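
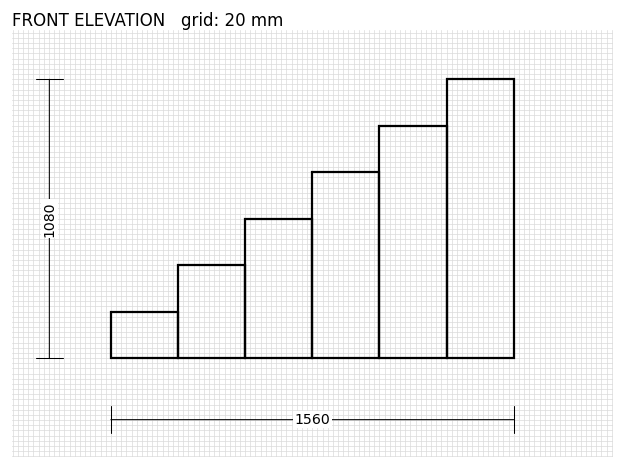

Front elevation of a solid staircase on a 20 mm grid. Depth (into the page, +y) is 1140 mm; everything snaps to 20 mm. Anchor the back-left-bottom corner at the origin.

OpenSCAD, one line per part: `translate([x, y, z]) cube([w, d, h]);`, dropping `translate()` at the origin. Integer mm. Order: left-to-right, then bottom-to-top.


cube([260, 1140, 180]);
translate([260, 0, 0]) cube([260, 1140, 360]);
translate([520, 0, 0]) cube([260, 1140, 540]);
translate([780, 0, 0]) cube([260, 1140, 720]);
translate([1040, 0, 0]) cube([260, 1140, 900]);
translate([1300, 0, 0]) cube([260, 1140, 1080]);


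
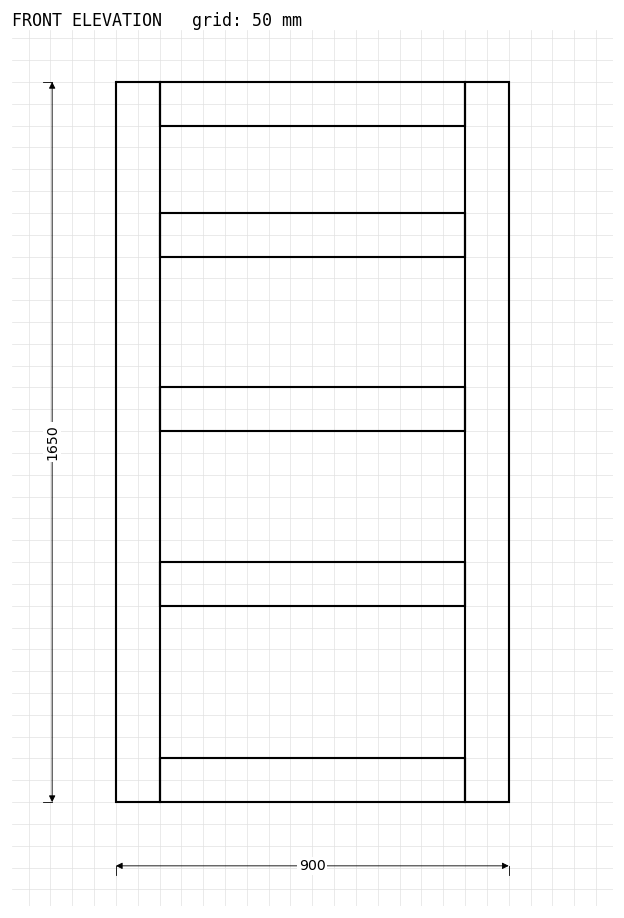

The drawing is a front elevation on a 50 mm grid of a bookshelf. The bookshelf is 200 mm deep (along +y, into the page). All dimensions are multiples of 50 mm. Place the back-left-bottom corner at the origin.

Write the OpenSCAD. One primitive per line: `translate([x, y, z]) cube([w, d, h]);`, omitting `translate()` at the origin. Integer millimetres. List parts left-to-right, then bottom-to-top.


cube([100, 200, 1650]);
translate([100, 0, 0]) cube([700, 200, 100]);
translate([100, 0, 450]) cube([700, 200, 100]);
translate([100, 0, 850]) cube([700, 200, 100]);
translate([100, 0, 1250]) cube([700, 200, 100]);
translate([100, 0, 1550]) cube([700, 200, 100]);
translate([800, 0, 0]) cube([100, 200, 1650]);


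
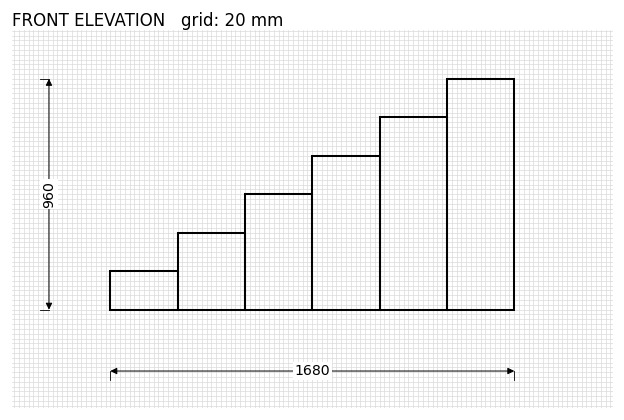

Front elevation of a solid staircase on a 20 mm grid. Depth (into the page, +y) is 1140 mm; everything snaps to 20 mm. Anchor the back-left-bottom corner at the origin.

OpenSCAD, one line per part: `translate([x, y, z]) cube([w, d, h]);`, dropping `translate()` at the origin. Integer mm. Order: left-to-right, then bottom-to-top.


cube([280, 1140, 160]);
translate([280, 0, 0]) cube([280, 1140, 320]);
translate([560, 0, 0]) cube([280, 1140, 480]);
translate([840, 0, 0]) cube([280, 1140, 640]);
translate([1120, 0, 0]) cube([280, 1140, 800]);
translate([1400, 0, 0]) cube([280, 1140, 960]);


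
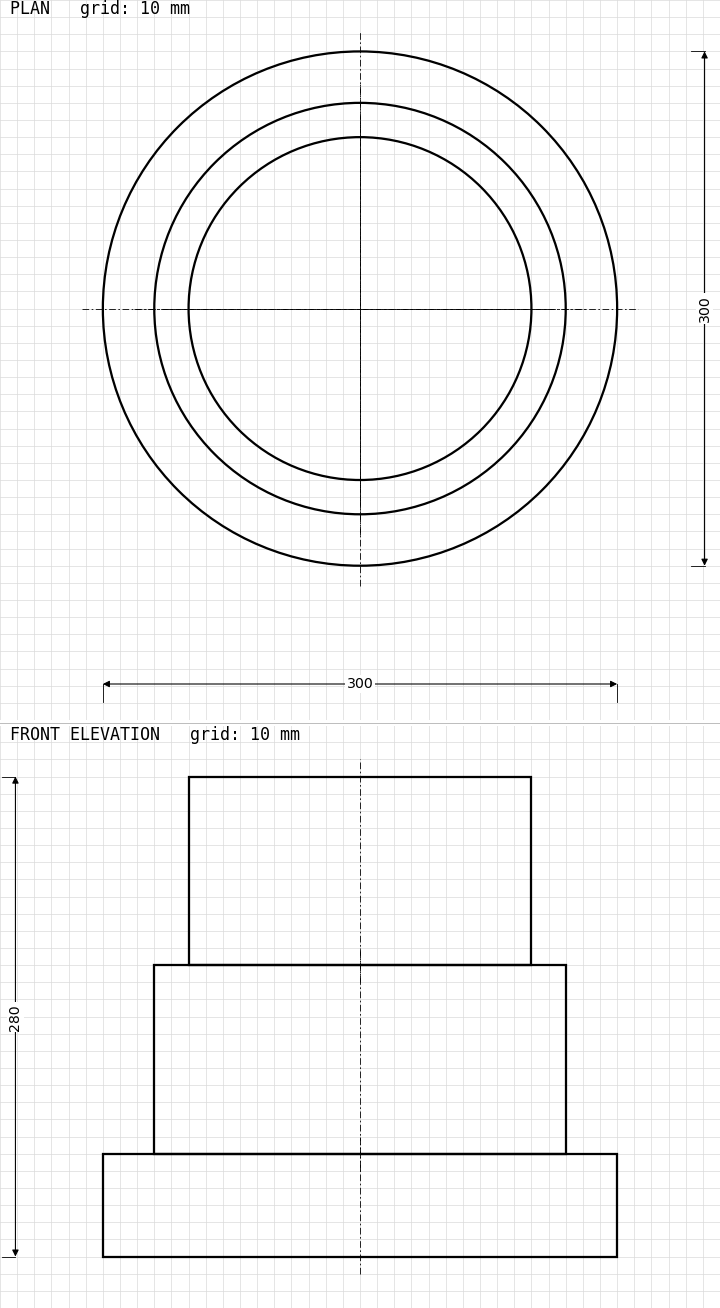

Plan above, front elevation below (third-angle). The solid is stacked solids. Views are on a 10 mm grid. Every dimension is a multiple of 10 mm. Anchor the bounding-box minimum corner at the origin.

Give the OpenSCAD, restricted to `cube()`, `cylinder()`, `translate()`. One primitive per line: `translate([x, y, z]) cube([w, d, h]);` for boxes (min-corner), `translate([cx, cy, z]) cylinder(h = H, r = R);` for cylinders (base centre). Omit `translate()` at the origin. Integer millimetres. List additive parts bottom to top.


translate([150, 150, 0]) cylinder(h = 60, r = 150);
translate([150, 150, 60]) cylinder(h = 110, r = 120);
translate([150, 150, 170]) cylinder(h = 110, r = 100);


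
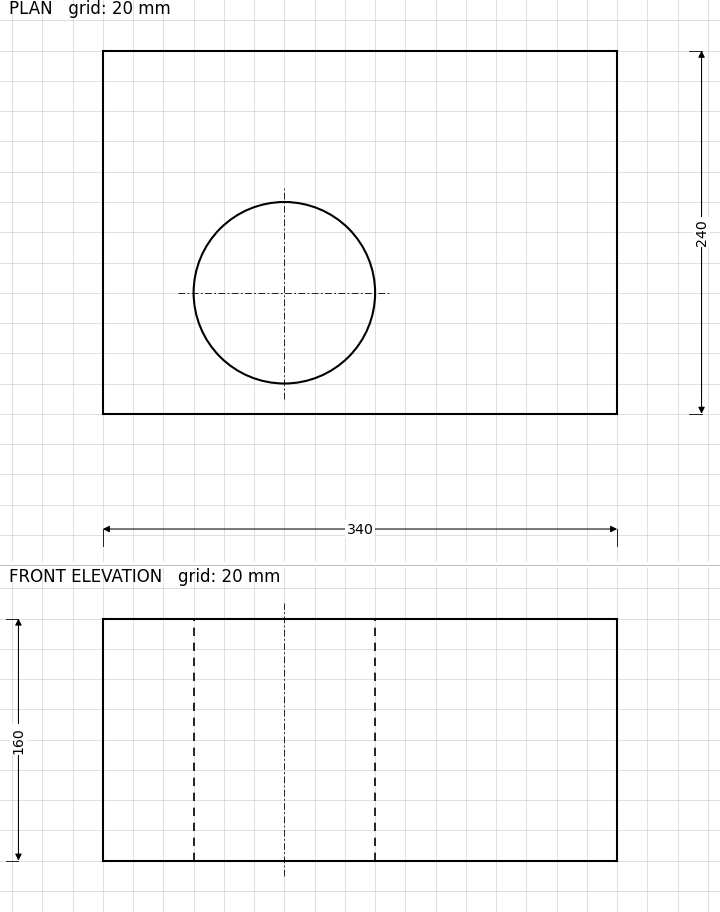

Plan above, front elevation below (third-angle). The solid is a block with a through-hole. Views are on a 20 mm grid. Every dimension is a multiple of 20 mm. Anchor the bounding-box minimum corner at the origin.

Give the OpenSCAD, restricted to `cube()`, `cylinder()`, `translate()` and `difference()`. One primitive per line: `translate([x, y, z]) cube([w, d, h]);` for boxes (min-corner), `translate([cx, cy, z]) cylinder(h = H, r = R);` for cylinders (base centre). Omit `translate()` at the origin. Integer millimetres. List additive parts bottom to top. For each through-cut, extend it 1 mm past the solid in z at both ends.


difference() {
  cube([340, 240, 160]);
  translate([120, 80, -1]) cylinder(h = 162, r = 60);
}


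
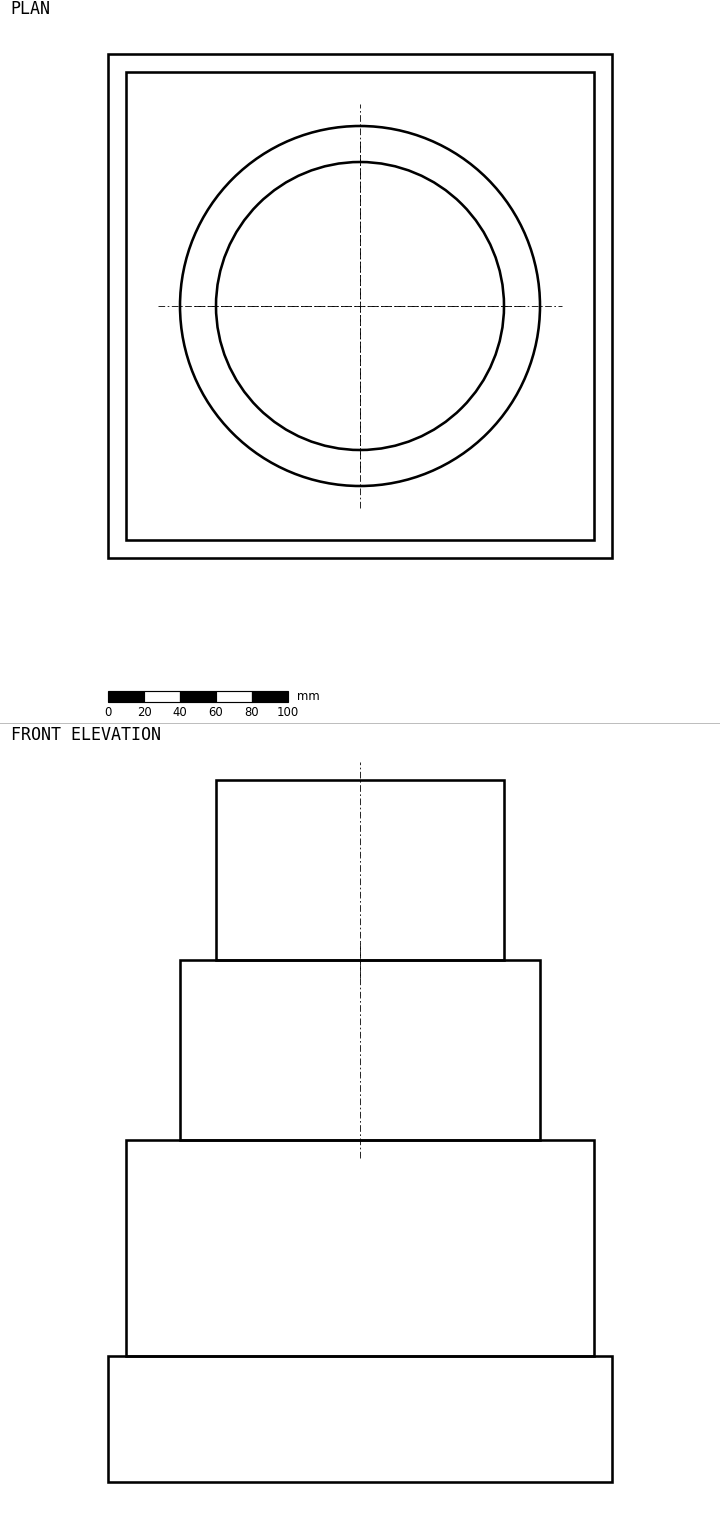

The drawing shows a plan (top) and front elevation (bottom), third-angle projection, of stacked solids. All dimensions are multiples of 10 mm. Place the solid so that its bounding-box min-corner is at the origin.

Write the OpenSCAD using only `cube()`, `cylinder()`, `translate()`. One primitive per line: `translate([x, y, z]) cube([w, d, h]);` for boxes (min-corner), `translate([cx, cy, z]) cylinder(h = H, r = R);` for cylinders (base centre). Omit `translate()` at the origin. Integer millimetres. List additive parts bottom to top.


cube([280, 280, 70]);
translate([10, 10, 70]) cube([260, 260, 120]);
translate([140, 140, 190]) cylinder(h = 100, r = 100);
translate([140, 140, 290]) cylinder(h = 100, r = 80);


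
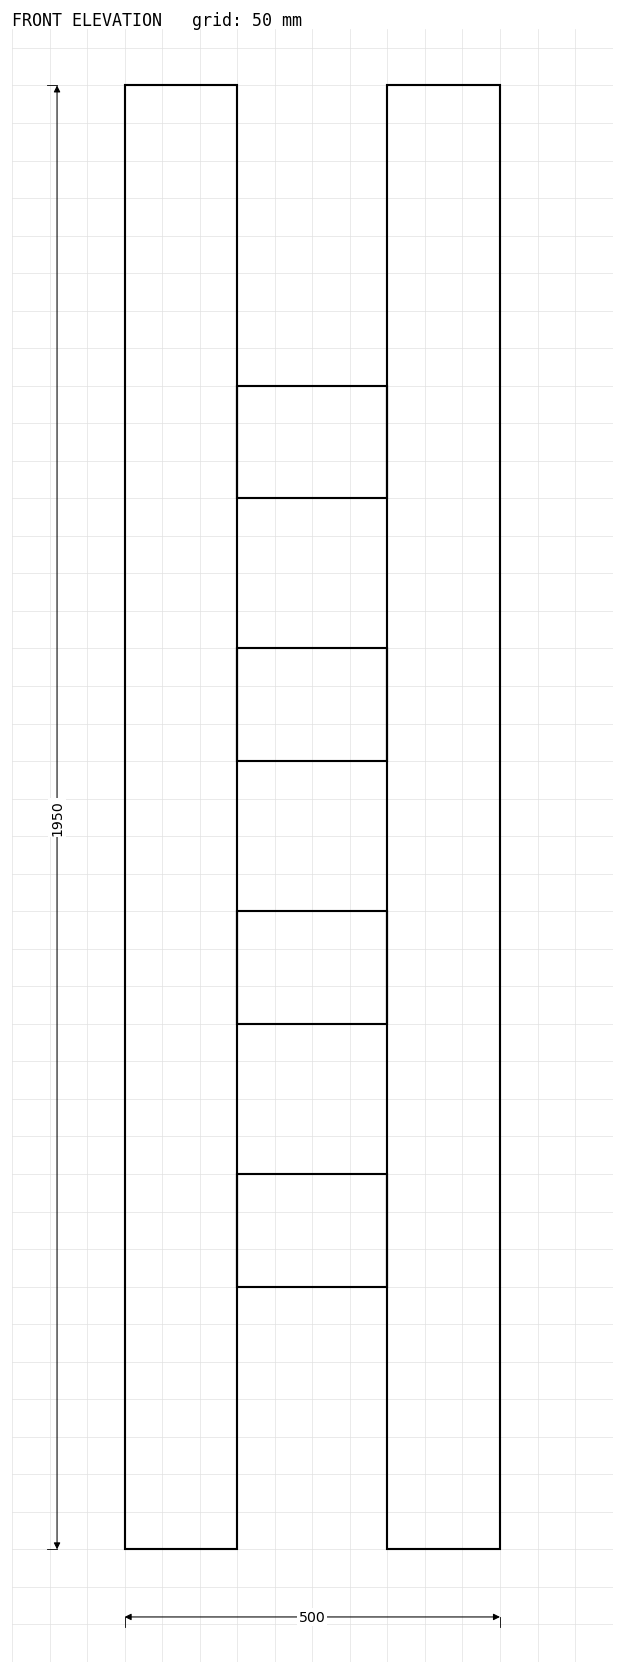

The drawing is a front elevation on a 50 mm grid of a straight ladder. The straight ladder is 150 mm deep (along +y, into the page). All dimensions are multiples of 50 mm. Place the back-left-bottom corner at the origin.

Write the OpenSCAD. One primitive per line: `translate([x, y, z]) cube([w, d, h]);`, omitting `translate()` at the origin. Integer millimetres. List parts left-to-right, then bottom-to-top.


cube([150, 150, 1950]);
translate([150, 0, 350]) cube([200, 150, 150]);
translate([150, 0, 700]) cube([200, 150, 150]);
translate([150, 0, 1050]) cube([200, 150, 150]);
translate([150, 0, 1400]) cube([200, 150, 150]);
translate([350, 0, 0]) cube([150, 150, 1950]);


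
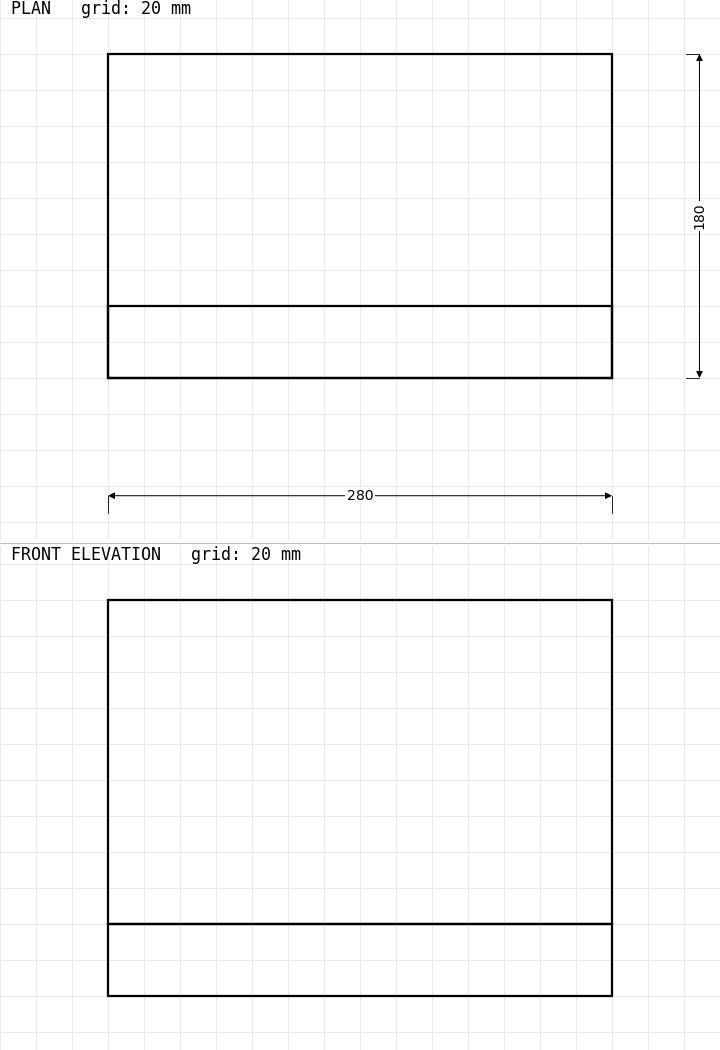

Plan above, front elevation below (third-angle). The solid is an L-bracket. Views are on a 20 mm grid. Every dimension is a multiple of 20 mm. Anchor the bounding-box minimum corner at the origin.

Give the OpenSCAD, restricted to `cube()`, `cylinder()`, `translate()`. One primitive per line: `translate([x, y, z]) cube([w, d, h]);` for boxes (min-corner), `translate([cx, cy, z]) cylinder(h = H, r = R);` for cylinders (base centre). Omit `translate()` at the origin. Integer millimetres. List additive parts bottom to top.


cube([280, 180, 40]);
translate([0, 0, 40]) cube([280, 40, 180]);


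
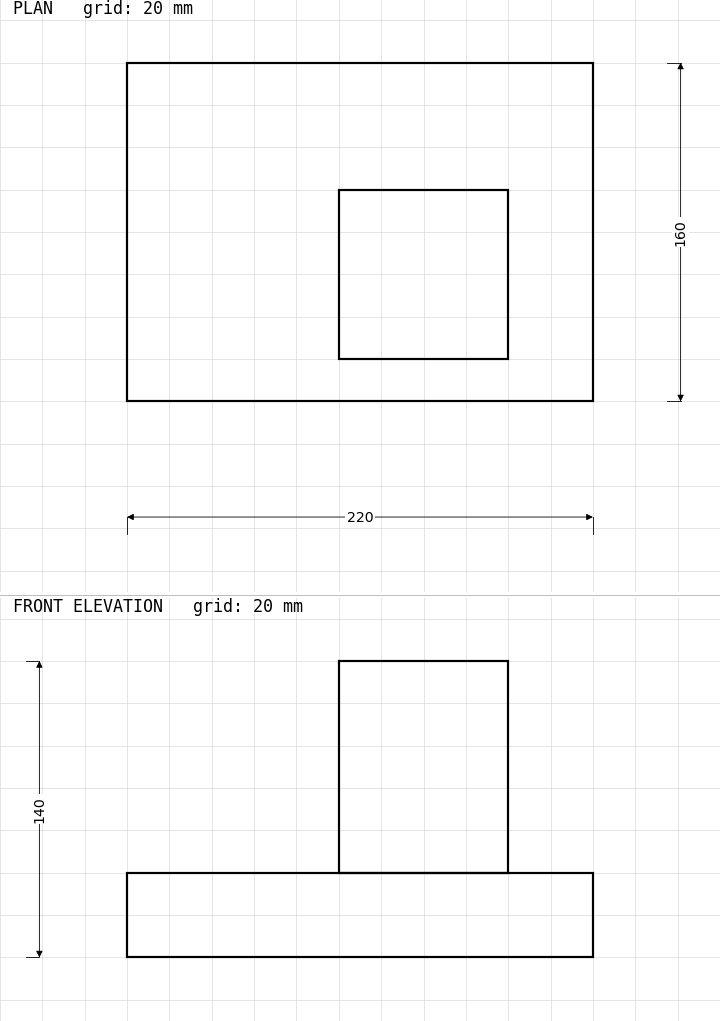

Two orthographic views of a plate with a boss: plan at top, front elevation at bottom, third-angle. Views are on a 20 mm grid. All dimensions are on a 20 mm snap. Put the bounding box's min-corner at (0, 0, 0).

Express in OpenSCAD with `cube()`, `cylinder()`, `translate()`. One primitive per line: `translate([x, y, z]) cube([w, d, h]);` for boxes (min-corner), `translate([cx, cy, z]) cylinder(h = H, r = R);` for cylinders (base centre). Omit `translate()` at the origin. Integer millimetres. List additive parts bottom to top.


cube([220, 160, 40]);
translate([100, 20, 40]) cube([80, 80, 100]);


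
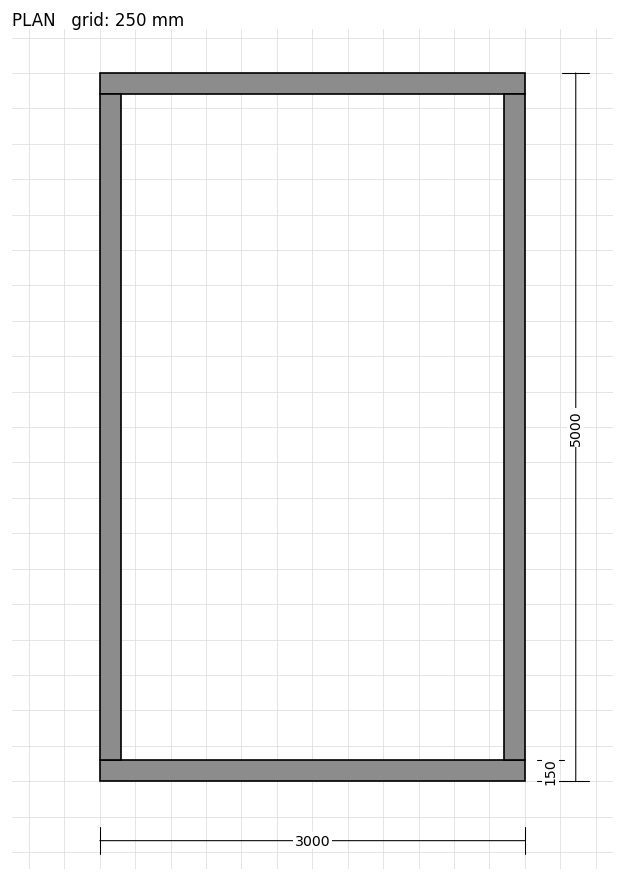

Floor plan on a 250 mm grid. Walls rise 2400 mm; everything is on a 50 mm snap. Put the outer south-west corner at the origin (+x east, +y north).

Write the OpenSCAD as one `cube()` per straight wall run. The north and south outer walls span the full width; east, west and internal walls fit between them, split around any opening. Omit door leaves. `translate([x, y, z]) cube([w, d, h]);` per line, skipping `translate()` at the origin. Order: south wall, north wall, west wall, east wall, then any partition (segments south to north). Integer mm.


cube([3000, 150, 2400]);
translate([0, 4850, 0]) cube([3000, 150, 2400]);
translate([0, 150, 0]) cube([150, 4700, 2400]);
translate([2850, 150, 0]) cube([150, 4700, 2400]);


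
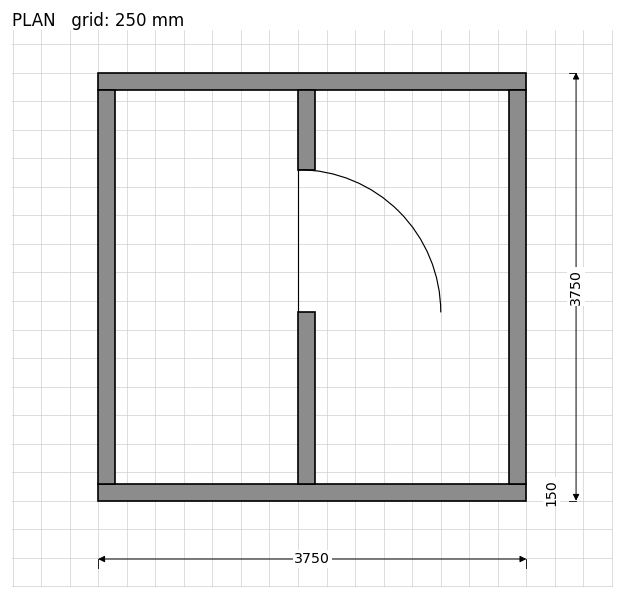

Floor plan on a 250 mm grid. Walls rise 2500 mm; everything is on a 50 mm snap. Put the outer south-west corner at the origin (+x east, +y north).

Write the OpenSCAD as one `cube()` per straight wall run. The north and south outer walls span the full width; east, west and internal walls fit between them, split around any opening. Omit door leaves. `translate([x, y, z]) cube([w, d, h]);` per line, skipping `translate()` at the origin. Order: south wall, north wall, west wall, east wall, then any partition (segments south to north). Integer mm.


cube([3750, 150, 2500]);
translate([0, 3600, 0]) cube([3750, 150, 2500]);
translate([0, 150, 0]) cube([150, 3450, 2500]);
translate([3600, 150, 0]) cube([150, 3450, 2500]);
translate([1750, 150, 0]) cube([150, 1500, 2500]);
translate([1750, 2900, 0]) cube([150, 700, 2500]);


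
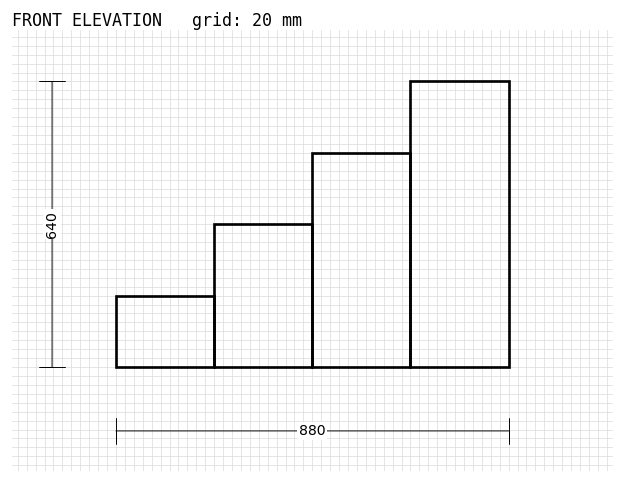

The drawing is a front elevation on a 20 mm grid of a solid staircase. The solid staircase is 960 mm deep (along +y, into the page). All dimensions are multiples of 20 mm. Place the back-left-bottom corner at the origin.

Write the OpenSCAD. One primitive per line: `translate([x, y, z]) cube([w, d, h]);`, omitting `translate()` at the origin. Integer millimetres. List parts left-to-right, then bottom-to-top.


cube([220, 960, 160]);
translate([220, 0, 0]) cube([220, 960, 320]);
translate([440, 0, 0]) cube([220, 960, 480]);
translate([660, 0, 0]) cube([220, 960, 640]);


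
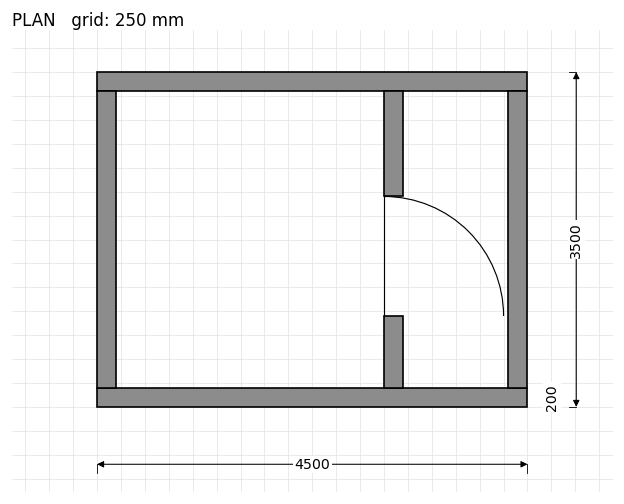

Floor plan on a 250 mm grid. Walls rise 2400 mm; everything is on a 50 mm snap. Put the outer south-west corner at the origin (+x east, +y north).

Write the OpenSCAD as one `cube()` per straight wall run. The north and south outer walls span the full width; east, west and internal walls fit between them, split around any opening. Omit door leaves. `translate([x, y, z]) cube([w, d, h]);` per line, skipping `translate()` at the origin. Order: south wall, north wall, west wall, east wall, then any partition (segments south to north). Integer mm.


cube([4500, 200, 2400]);
translate([0, 3300, 0]) cube([4500, 200, 2400]);
translate([0, 200, 0]) cube([200, 3100, 2400]);
translate([4300, 200, 0]) cube([200, 3100, 2400]);
translate([3000, 200, 0]) cube([200, 750, 2400]);
translate([3000, 2200, 0]) cube([200, 1100, 2400]);


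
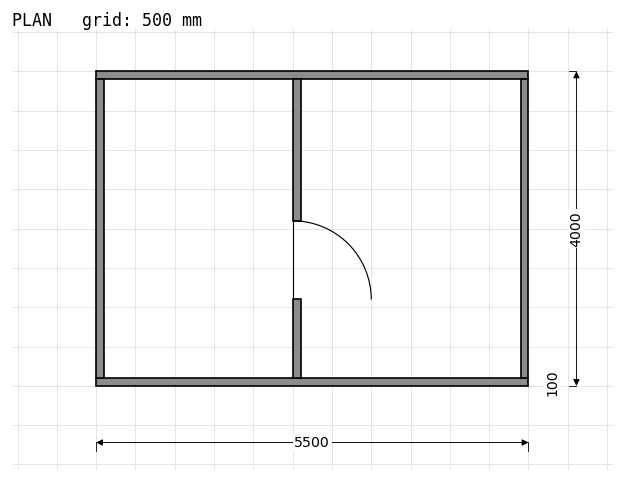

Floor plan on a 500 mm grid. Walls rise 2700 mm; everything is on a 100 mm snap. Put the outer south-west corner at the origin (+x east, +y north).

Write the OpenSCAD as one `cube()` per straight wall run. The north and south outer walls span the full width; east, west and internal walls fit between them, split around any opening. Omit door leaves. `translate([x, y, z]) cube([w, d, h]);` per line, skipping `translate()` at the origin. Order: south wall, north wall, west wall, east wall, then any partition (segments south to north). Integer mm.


cube([5500, 100, 2700]);
translate([0, 3900, 0]) cube([5500, 100, 2700]);
translate([0, 100, 0]) cube([100, 3800, 2700]);
translate([5400, 100, 0]) cube([100, 3800, 2700]);
translate([2500, 100, 0]) cube([100, 1000, 2700]);
translate([2500, 2100, 0]) cube([100, 1800, 2700]);


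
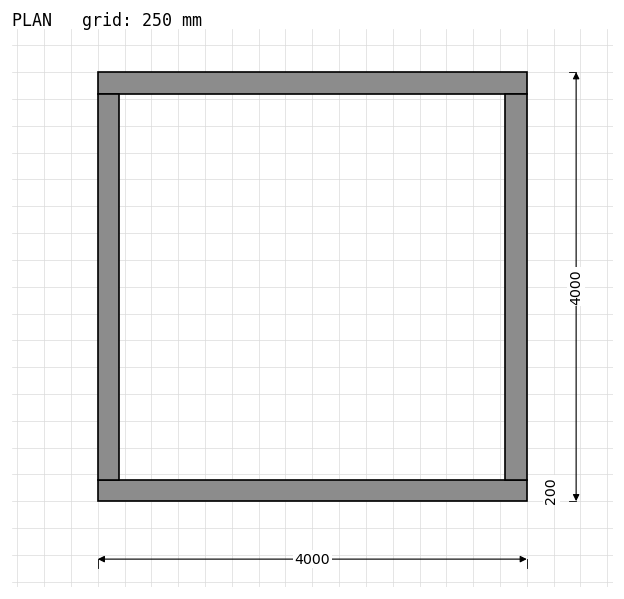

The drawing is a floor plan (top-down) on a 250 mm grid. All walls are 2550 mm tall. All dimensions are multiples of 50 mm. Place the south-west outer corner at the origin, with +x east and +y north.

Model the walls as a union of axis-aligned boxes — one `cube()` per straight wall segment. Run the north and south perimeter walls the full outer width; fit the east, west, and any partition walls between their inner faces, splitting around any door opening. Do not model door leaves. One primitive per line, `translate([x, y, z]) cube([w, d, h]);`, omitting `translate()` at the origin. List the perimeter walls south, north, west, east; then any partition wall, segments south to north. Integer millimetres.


cube([4000, 200, 2550]);
translate([0, 3800, 0]) cube([4000, 200, 2550]);
translate([0, 200, 0]) cube([200, 3600, 2550]);
translate([3800, 200, 0]) cube([200, 3600, 2550]);


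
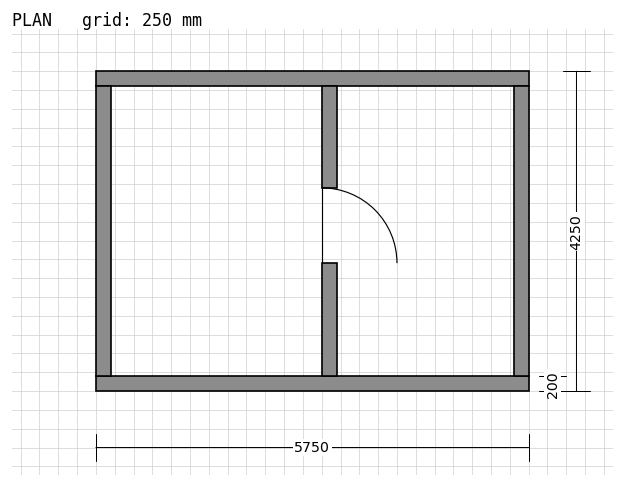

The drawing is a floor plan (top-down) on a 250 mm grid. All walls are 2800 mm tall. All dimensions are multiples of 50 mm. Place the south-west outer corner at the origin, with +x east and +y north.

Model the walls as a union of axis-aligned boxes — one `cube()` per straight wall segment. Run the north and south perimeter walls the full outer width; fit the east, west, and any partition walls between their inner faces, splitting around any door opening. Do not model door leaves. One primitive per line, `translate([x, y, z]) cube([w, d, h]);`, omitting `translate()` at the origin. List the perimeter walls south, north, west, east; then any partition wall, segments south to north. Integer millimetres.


cube([5750, 200, 2800]);
translate([0, 4050, 0]) cube([5750, 200, 2800]);
translate([0, 200, 0]) cube([200, 3850, 2800]);
translate([5550, 200, 0]) cube([200, 3850, 2800]);
translate([3000, 200, 0]) cube([200, 1500, 2800]);
translate([3000, 2700, 0]) cube([200, 1350, 2800]);


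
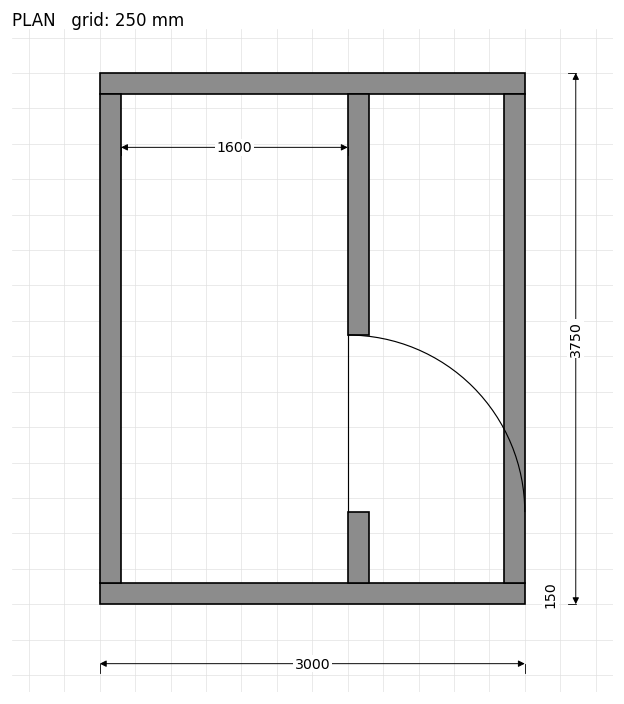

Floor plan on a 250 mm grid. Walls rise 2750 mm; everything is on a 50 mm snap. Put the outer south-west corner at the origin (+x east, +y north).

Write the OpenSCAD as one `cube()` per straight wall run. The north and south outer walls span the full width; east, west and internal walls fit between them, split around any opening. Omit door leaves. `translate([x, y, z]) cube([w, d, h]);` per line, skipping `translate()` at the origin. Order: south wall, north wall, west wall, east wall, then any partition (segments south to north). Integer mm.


cube([3000, 150, 2750]);
translate([0, 3600, 0]) cube([3000, 150, 2750]);
translate([0, 150, 0]) cube([150, 3450, 2750]);
translate([2850, 150, 0]) cube([150, 3450, 2750]);
translate([1750, 150, 0]) cube([150, 500, 2750]);
translate([1750, 1900, 0]) cube([150, 1700, 2750]);


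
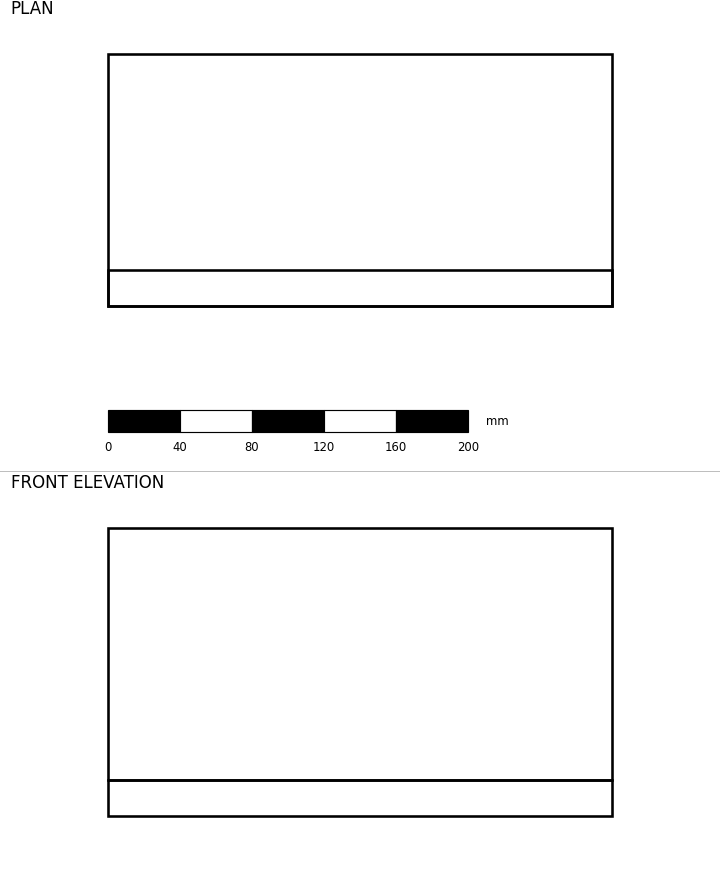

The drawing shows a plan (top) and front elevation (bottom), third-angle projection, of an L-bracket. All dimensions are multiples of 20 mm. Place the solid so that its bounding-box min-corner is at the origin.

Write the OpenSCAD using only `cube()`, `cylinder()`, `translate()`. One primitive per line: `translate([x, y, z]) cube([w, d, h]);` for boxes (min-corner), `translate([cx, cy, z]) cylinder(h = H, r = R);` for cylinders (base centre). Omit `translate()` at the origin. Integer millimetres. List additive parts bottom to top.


cube([280, 140, 20]);
translate([0, 0, 20]) cube([280, 20, 140]);


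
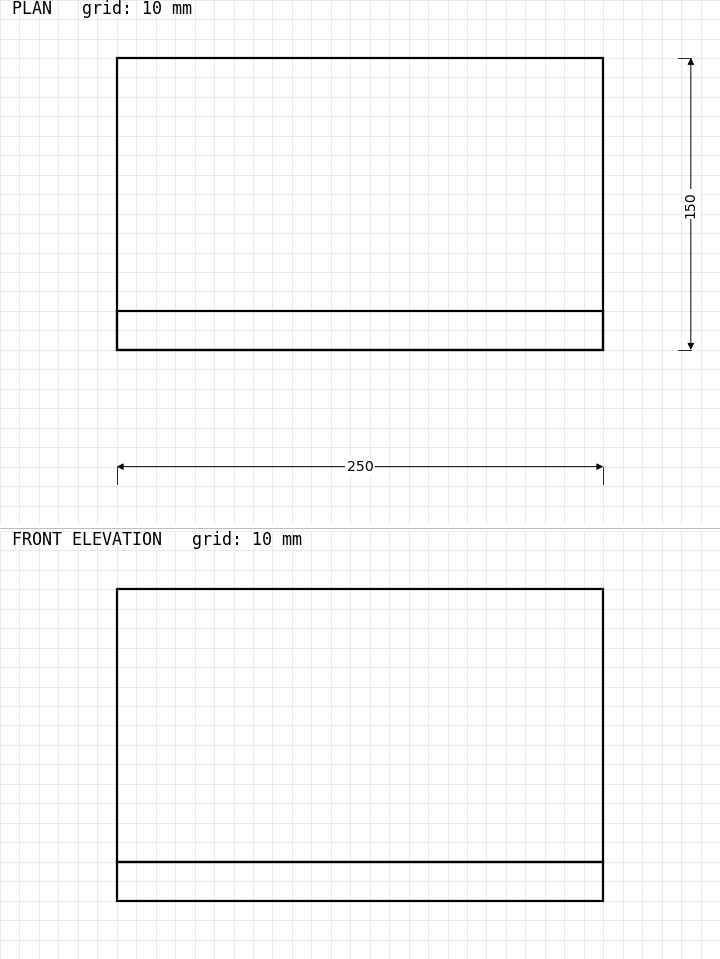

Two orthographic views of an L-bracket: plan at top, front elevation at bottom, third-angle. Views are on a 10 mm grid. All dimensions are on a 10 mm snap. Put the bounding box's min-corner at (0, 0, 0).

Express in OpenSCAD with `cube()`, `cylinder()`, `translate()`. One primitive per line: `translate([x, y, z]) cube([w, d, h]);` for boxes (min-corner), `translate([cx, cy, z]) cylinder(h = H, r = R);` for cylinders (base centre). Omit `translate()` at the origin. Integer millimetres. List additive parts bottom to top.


cube([250, 150, 20]);
translate([0, 0, 20]) cube([250, 20, 140]);


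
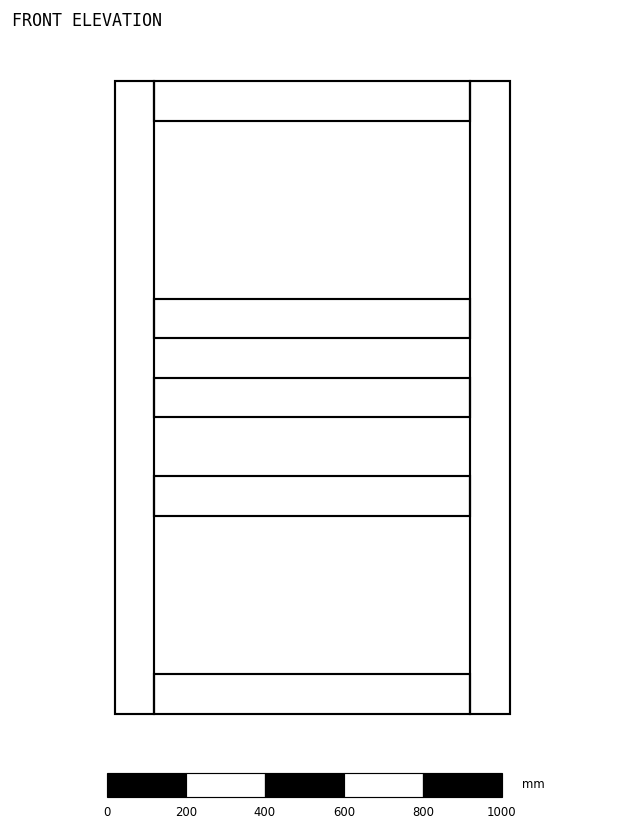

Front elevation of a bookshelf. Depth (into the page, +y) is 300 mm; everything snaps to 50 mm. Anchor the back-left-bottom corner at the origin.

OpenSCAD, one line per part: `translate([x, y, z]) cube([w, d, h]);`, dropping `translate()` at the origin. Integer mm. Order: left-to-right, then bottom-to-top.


cube([100, 300, 1600]);
translate([100, 0, 0]) cube([800, 300, 100]);
translate([100, 0, 500]) cube([800, 300, 100]);
translate([100, 0, 750]) cube([800, 300, 100]);
translate([100, 0, 950]) cube([800, 300, 100]);
translate([100, 0, 1500]) cube([800, 300, 100]);
translate([900, 0, 0]) cube([100, 300, 1600]);


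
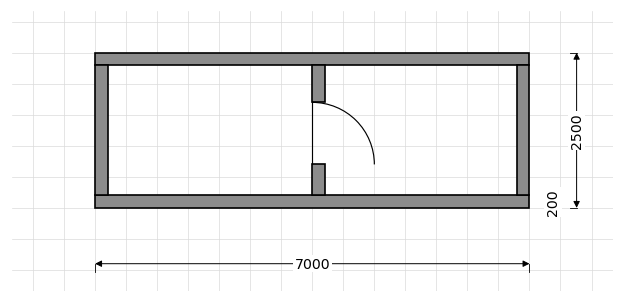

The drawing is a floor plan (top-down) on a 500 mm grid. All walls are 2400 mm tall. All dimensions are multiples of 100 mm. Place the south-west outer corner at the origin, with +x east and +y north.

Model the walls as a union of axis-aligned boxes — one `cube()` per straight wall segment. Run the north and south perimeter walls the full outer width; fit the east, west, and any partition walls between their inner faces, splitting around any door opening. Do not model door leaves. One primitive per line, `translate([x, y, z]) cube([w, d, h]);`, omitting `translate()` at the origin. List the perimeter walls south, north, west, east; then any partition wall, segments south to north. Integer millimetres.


cube([7000, 200, 2400]);
translate([0, 2300, 0]) cube([7000, 200, 2400]);
translate([0, 200, 0]) cube([200, 2100, 2400]);
translate([6800, 200, 0]) cube([200, 2100, 2400]);
translate([3500, 200, 0]) cube([200, 500, 2400]);
translate([3500, 1700, 0]) cube([200, 600, 2400]);


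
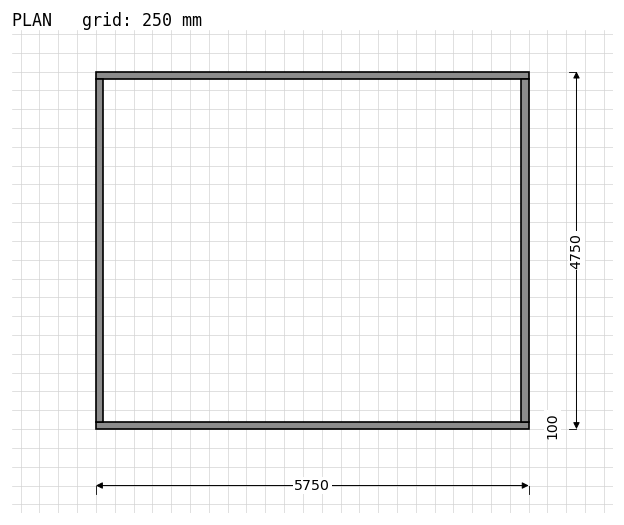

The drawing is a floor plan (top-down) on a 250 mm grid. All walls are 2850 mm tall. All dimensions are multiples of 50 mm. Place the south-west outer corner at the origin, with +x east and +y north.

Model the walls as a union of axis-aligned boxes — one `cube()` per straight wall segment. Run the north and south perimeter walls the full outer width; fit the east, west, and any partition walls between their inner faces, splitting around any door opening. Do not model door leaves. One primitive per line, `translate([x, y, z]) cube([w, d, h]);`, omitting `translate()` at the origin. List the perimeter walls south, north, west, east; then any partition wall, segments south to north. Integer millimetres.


cube([5750, 100, 2850]);
translate([0, 4650, 0]) cube([5750, 100, 2850]);
translate([0, 100, 0]) cube([100, 4550, 2850]);
translate([5650, 100, 0]) cube([100, 4550, 2850]);


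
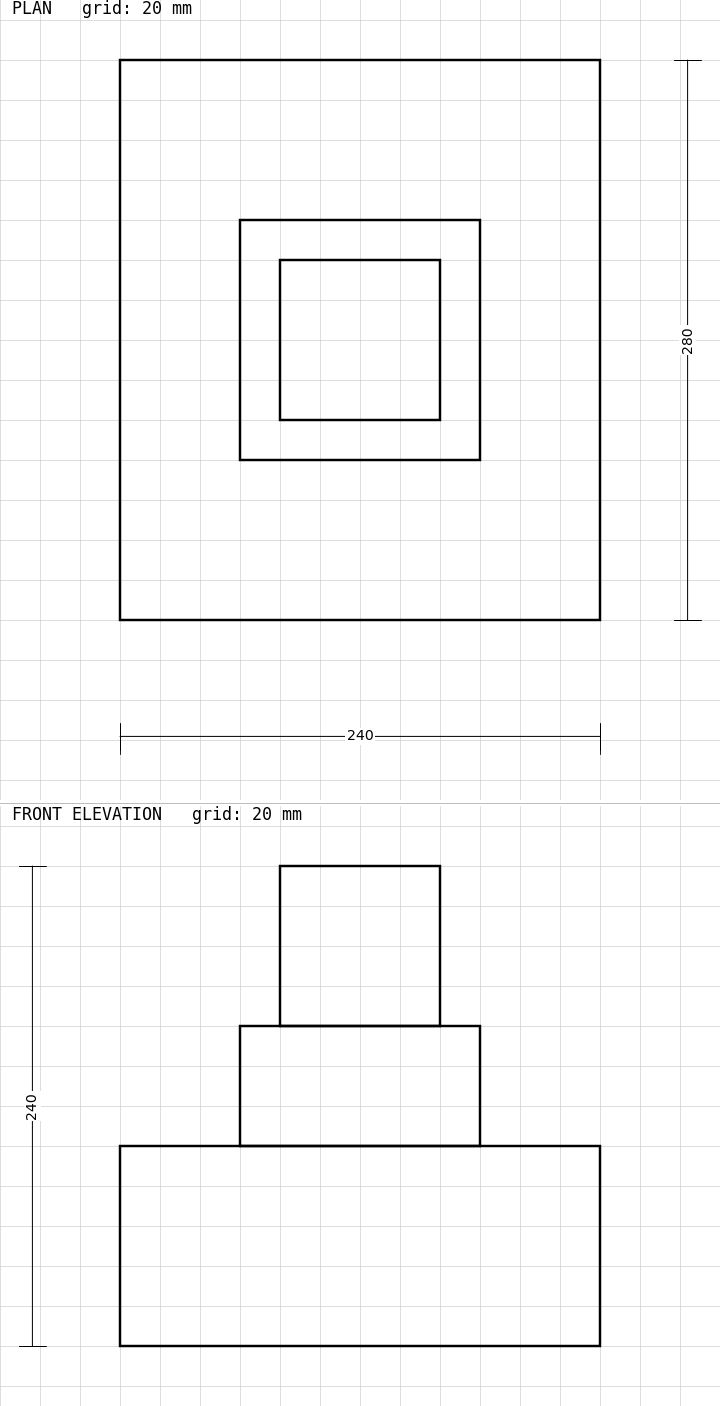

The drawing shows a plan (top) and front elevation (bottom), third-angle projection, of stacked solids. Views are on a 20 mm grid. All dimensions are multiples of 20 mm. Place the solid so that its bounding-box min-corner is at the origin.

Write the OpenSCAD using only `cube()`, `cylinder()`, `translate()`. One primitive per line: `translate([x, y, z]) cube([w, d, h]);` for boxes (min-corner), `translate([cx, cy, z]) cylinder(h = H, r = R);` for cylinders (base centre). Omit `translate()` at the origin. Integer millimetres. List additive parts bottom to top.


cube([240, 280, 100]);
translate([60, 80, 100]) cube([120, 120, 60]);
translate([80, 100, 160]) cube([80, 80, 80]);


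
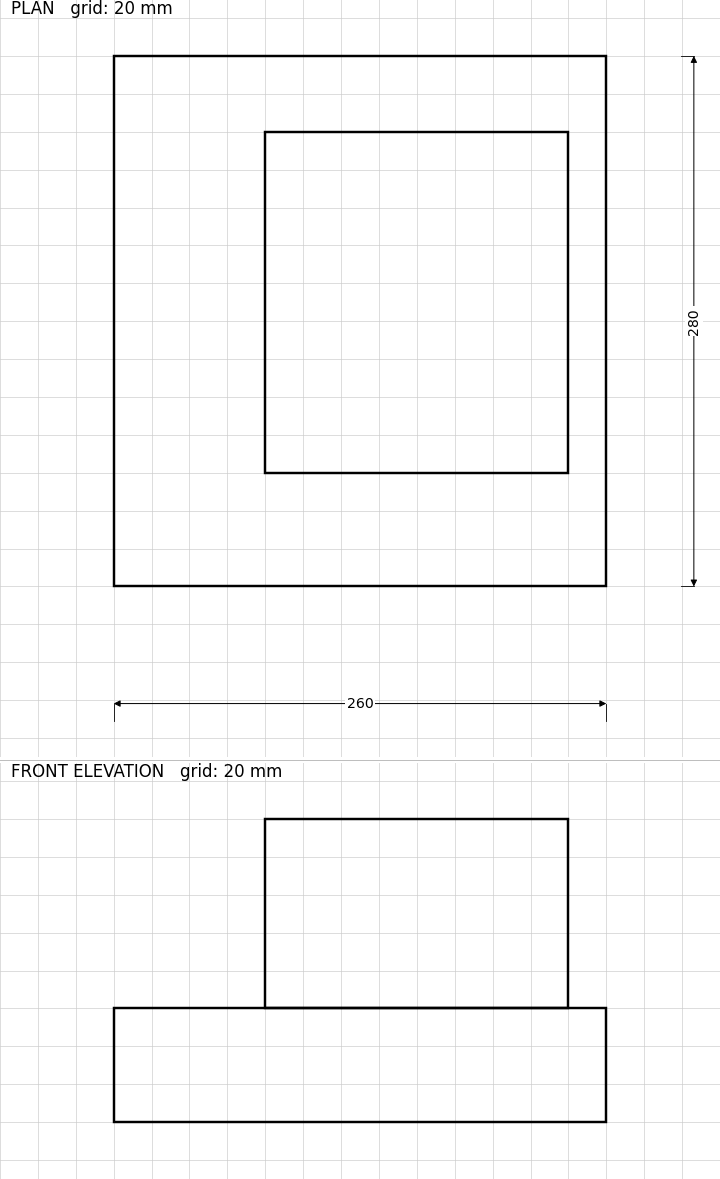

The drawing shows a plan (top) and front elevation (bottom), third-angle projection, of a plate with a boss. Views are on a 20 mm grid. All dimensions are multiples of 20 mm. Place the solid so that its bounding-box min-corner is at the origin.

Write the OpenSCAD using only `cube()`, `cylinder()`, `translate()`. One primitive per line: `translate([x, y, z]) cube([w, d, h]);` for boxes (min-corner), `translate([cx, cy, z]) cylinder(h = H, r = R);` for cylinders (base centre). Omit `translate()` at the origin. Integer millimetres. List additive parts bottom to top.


cube([260, 280, 60]);
translate([80, 60, 60]) cube([160, 180, 100]);


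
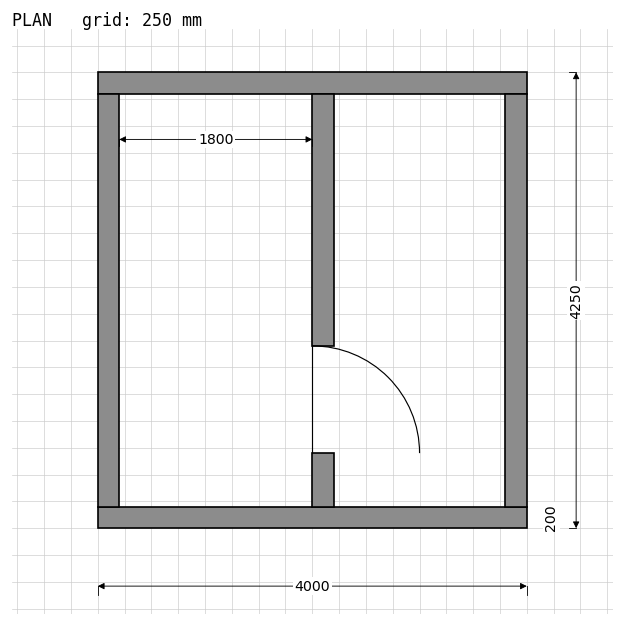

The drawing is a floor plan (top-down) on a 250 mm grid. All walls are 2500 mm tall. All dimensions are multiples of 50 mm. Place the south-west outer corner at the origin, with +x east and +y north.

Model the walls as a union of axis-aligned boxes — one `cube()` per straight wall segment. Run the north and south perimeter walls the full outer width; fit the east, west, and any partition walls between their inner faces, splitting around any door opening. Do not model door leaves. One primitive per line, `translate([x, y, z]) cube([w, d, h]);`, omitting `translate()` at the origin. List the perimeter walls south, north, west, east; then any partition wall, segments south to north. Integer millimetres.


cube([4000, 200, 2500]);
translate([0, 4050, 0]) cube([4000, 200, 2500]);
translate([0, 200, 0]) cube([200, 3850, 2500]);
translate([3800, 200, 0]) cube([200, 3850, 2500]);
translate([2000, 200, 0]) cube([200, 500, 2500]);
translate([2000, 1700, 0]) cube([200, 2350, 2500]);


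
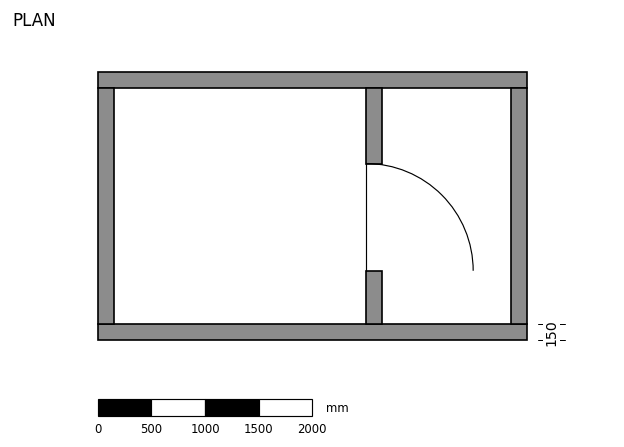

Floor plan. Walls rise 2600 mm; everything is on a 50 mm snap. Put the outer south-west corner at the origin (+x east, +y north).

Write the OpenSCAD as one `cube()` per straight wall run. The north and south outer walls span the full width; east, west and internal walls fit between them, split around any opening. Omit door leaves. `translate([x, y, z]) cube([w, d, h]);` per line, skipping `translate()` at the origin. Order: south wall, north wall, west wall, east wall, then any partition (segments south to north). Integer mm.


cube([4000, 150, 2600]);
translate([0, 2350, 0]) cube([4000, 150, 2600]);
translate([0, 150, 0]) cube([150, 2200, 2600]);
translate([3850, 150, 0]) cube([150, 2200, 2600]);
translate([2500, 150, 0]) cube([150, 500, 2600]);
translate([2500, 1650, 0]) cube([150, 700, 2600]);


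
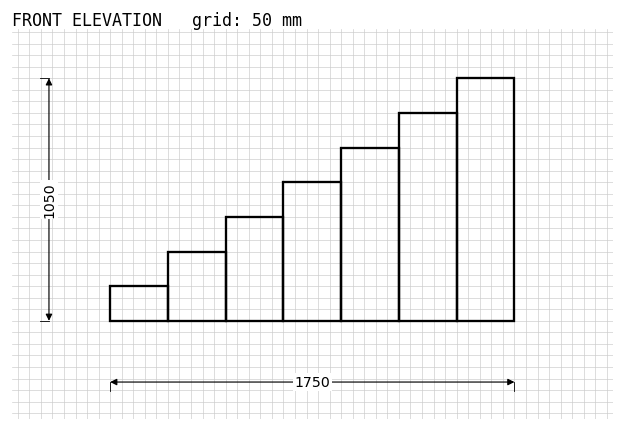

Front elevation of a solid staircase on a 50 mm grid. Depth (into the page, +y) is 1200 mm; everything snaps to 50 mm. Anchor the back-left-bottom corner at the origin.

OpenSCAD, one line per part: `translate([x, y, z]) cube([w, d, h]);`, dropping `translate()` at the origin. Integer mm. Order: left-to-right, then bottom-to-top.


cube([250, 1200, 150]);
translate([250, 0, 0]) cube([250, 1200, 300]);
translate([500, 0, 0]) cube([250, 1200, 450]);
translate([750, 0, 0]) cube([250, 1200, 600]);
translate([1000, 0, 0]) cube([250, 1200, 750]);
translate([1250, 0, 0]) cube([250, 1200, 900]);
translate([1500, 0, 0]) cube([250, 1200, 1050]);


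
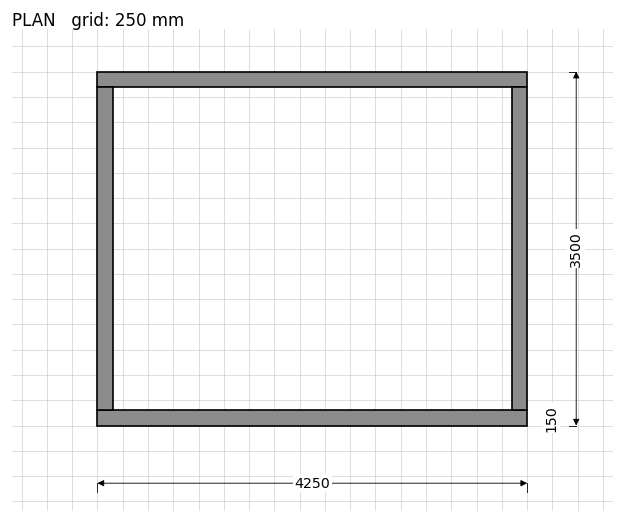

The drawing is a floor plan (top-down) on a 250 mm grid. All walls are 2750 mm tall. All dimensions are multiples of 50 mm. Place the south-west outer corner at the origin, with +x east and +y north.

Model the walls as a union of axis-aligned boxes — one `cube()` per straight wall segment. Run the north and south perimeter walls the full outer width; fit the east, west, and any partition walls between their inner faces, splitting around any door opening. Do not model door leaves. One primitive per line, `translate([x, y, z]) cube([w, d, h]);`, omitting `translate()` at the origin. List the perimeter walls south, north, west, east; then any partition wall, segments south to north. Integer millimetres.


cube([4250, 150, 2750]);
translate([0, 3350, 0]) cube([4250, 150, 2750]);
translate([0, 150, 0]) cube([150, 3200, 2750]);
translate([4100, 150, 0]) cube([150, 3200, 2750]);


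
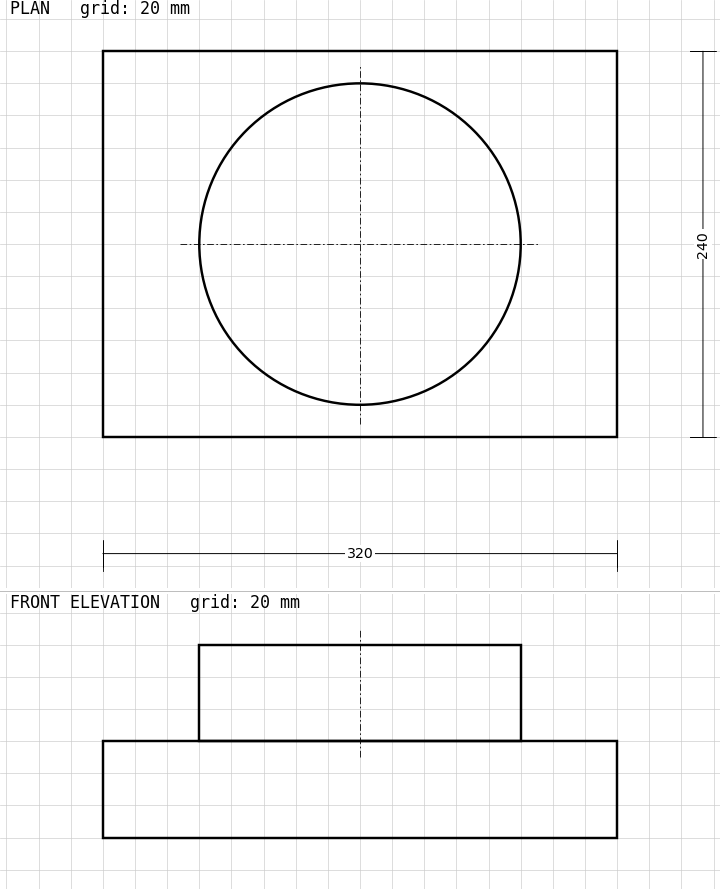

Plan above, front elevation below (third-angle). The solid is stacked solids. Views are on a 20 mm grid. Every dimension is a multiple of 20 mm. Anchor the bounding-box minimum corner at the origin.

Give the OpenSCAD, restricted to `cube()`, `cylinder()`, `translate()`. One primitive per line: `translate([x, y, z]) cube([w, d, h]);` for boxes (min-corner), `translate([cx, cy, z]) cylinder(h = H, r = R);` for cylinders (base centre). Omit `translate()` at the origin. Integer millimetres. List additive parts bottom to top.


cube([320, 240, 60]);
translate([160, 120, 60]) cylinder(h = 60, r = 100);


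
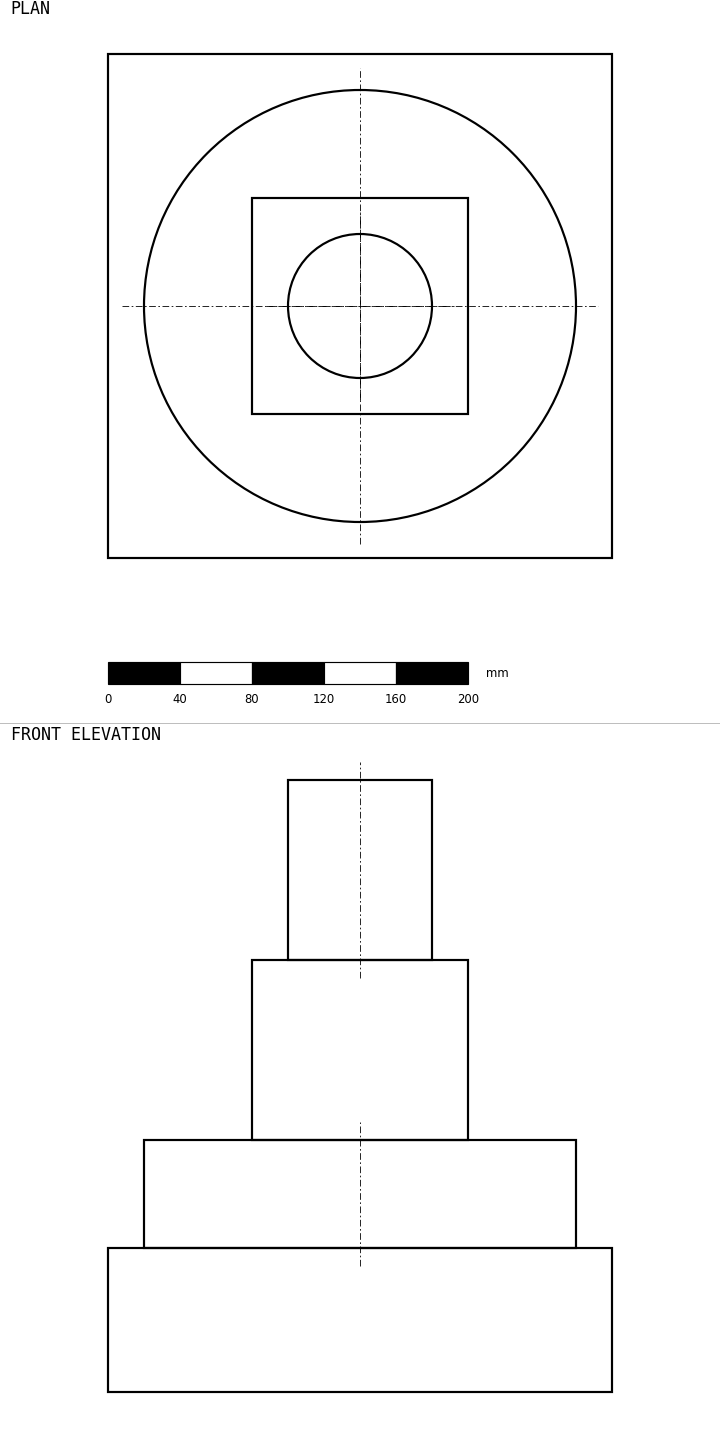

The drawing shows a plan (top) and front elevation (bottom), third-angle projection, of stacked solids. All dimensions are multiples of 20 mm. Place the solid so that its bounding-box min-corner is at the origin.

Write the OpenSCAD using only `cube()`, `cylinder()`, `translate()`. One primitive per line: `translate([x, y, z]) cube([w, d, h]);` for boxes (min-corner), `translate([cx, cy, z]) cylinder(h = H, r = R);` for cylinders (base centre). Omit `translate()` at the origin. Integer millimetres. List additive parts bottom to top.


cube([280, 280, 80]);
translate([140, 140, 80]) cylinder(h = 60, r = 120);
translate([80, 80, 140]) cube([120, 120, 100]);
translate([140, 140, 240]) cylinder(h = 100, r = 40);


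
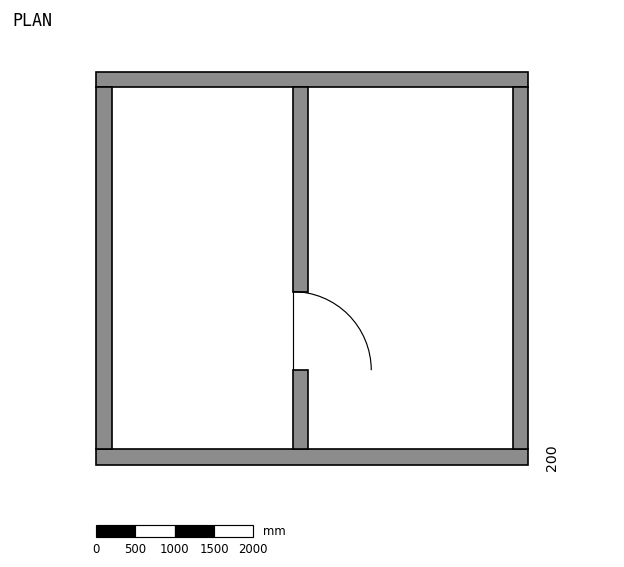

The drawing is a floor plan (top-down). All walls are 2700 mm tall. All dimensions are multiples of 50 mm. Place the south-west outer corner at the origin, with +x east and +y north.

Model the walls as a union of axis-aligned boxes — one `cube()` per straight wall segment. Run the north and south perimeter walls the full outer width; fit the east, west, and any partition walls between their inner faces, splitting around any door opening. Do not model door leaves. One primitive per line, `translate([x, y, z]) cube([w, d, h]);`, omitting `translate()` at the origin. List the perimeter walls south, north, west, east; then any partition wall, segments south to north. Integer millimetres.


cube([5500, 200, 2700]);
translate([0, 4800, 0]) cube([5500, 200, 2700]);
translate([0, 200, 0]) cube([200, 4600, 2700]);
translate([5300, 200, 0]) cube([200, 4600, 2700]);
translate([2500, 200, 0]) cube([200, 1000, 2700]);
translate([2500, 2200, 0]) cube([200, 2600, 2700]);


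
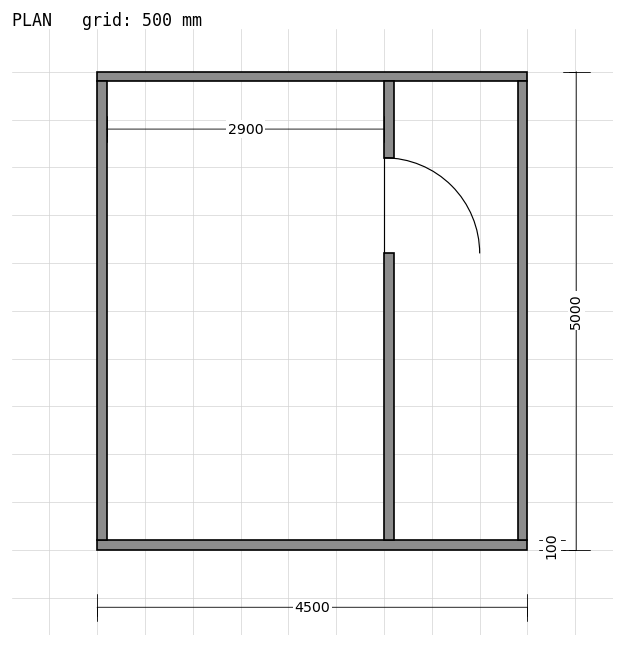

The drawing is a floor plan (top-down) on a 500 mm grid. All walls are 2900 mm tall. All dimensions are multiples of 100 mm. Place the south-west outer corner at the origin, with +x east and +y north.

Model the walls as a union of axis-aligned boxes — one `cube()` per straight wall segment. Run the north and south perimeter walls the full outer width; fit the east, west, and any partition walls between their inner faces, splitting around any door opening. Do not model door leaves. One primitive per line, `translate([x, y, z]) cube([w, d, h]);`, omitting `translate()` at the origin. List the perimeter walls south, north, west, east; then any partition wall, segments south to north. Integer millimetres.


cube([4500, 100, 2900]);
translate([0, 4900, 0]) cube([4500, 100, 2900]);
translate([0, 100, 0]) cube([100, 4800, 2900]);
translate([4400, 100, 0]) cube([100, 4800, 2900]);
translate([3000, 100, 0]) cube([100, 3000, 2900]);
translate([3000, 4100, 0]) cube([100, 800, 2900]);


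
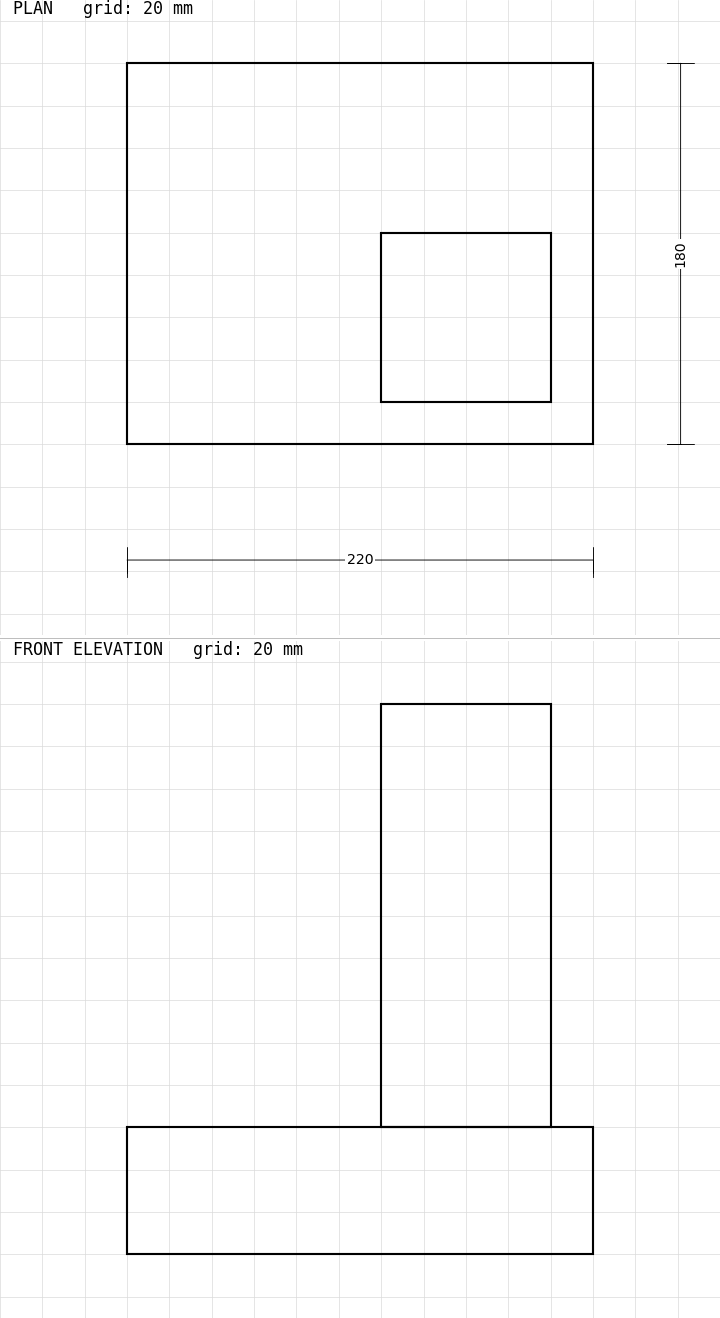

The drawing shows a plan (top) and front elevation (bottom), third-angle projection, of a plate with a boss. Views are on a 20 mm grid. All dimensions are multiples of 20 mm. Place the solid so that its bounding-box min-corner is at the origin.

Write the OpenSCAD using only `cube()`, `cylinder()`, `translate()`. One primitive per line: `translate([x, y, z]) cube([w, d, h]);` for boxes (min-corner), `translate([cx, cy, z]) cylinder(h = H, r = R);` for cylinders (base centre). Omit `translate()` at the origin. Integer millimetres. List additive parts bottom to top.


cube([220, 180, 60]);
translate([120, 20, 60]) cube([80, 80, 200]);


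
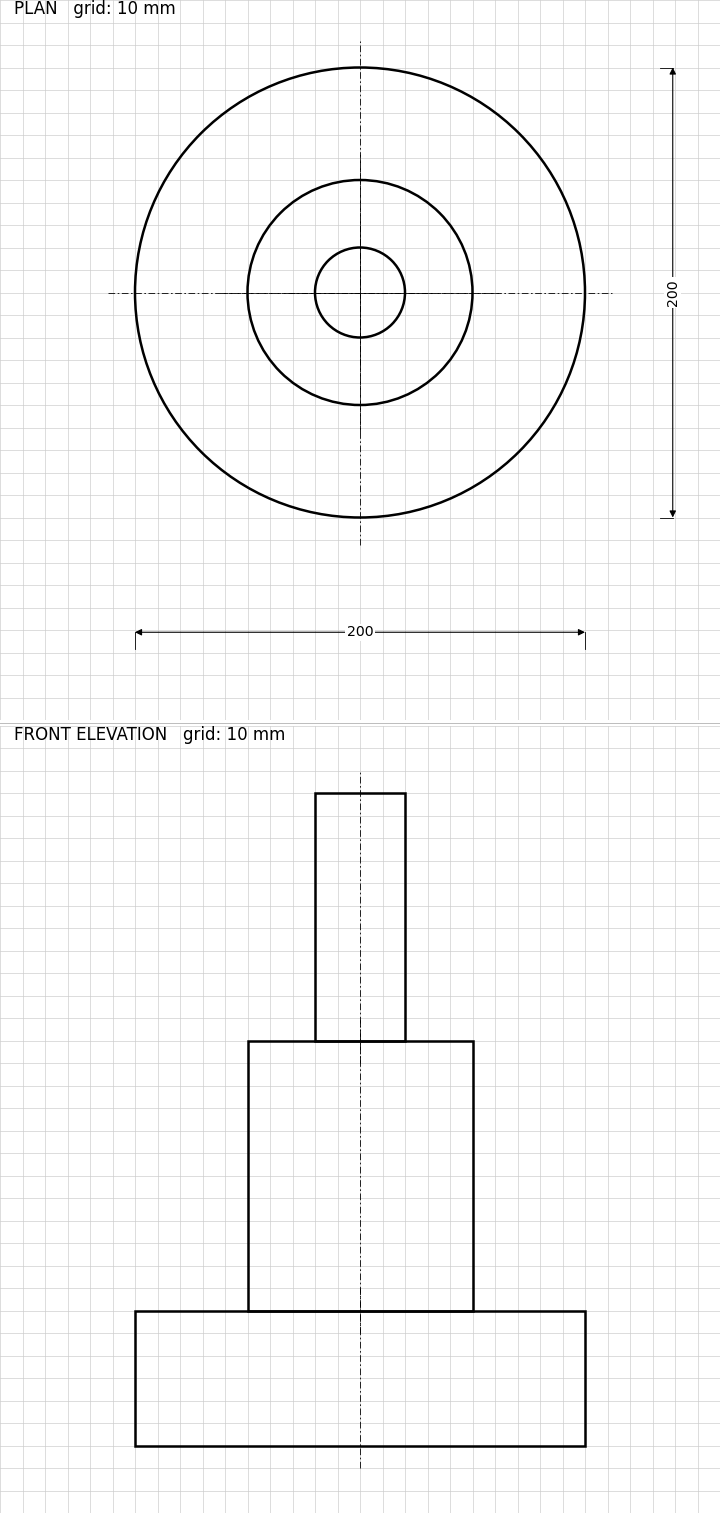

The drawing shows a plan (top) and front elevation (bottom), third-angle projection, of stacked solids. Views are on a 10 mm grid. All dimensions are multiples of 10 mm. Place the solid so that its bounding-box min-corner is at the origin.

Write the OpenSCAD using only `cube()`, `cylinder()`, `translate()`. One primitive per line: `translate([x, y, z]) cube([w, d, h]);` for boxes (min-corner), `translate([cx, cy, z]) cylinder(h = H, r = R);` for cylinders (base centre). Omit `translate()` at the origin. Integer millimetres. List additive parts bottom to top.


translate([100, 100, 0]) cylinder(h = 60, r = 100);
translate([100, 100, 60]) cylinder(h = 120, r = 50);
translate([100, 100, 180]) cylinder(h = 110, r = 20);


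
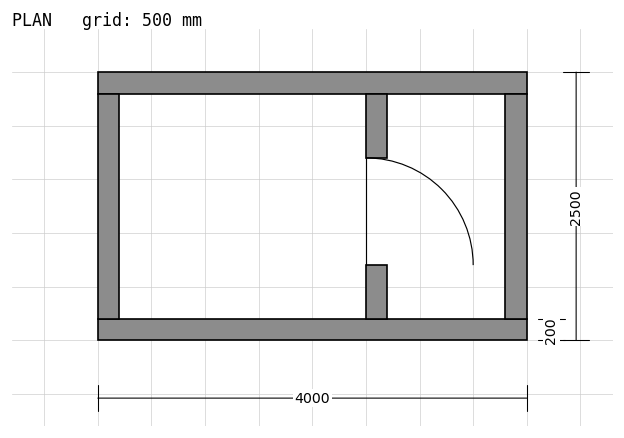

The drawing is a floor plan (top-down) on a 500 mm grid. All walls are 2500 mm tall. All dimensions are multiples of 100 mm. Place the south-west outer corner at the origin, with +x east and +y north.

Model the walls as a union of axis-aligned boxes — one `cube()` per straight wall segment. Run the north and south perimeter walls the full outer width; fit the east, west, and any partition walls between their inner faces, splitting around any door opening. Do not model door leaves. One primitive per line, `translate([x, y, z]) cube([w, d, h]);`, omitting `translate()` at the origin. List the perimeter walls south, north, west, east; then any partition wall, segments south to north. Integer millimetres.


cube([4000, 200, 2500]);
translate([0, 2300, 0]) cube([4000, 200, 2500]);
translate([0, 200, 0]) cube([200, 2100, 2500]);
translate([3800, 200, 0]) cube([200, 2100, 2500]);
translate([2500, 200, 0]) cube([200, 500, 2500]);
translate([2500, 1700, 0]) cube([200, 600, 2500]);


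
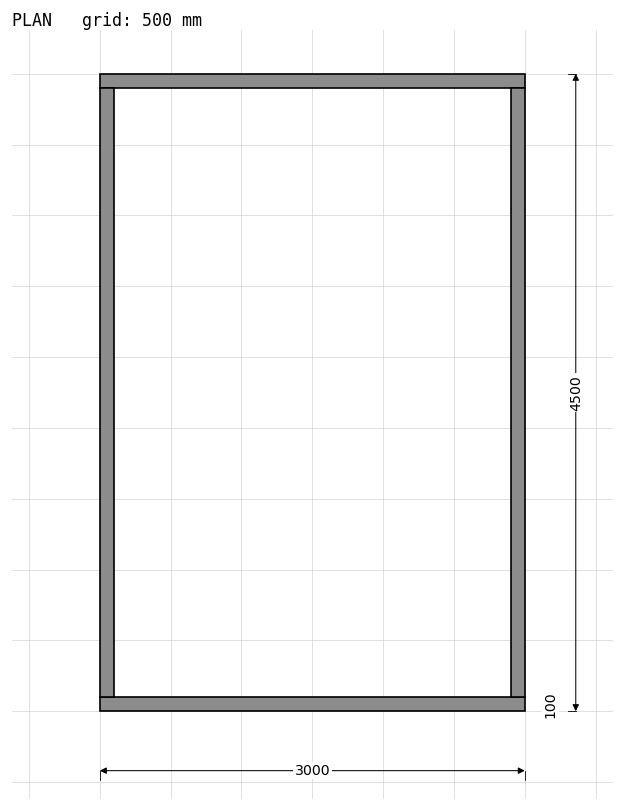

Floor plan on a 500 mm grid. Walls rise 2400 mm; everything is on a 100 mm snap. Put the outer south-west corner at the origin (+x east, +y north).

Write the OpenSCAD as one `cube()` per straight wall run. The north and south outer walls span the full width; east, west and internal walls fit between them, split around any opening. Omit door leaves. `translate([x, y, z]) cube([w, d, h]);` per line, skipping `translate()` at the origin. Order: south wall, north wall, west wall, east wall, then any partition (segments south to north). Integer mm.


cube([3000, 100, 2400]);
translate([0, 4400, 0]) cube([3000, 100, 2400]);
translate([0, 100, 0]) cube([100, 4300, 2400]);
translate([2900, 100, 0]) cube([100, 4300, 2400]);


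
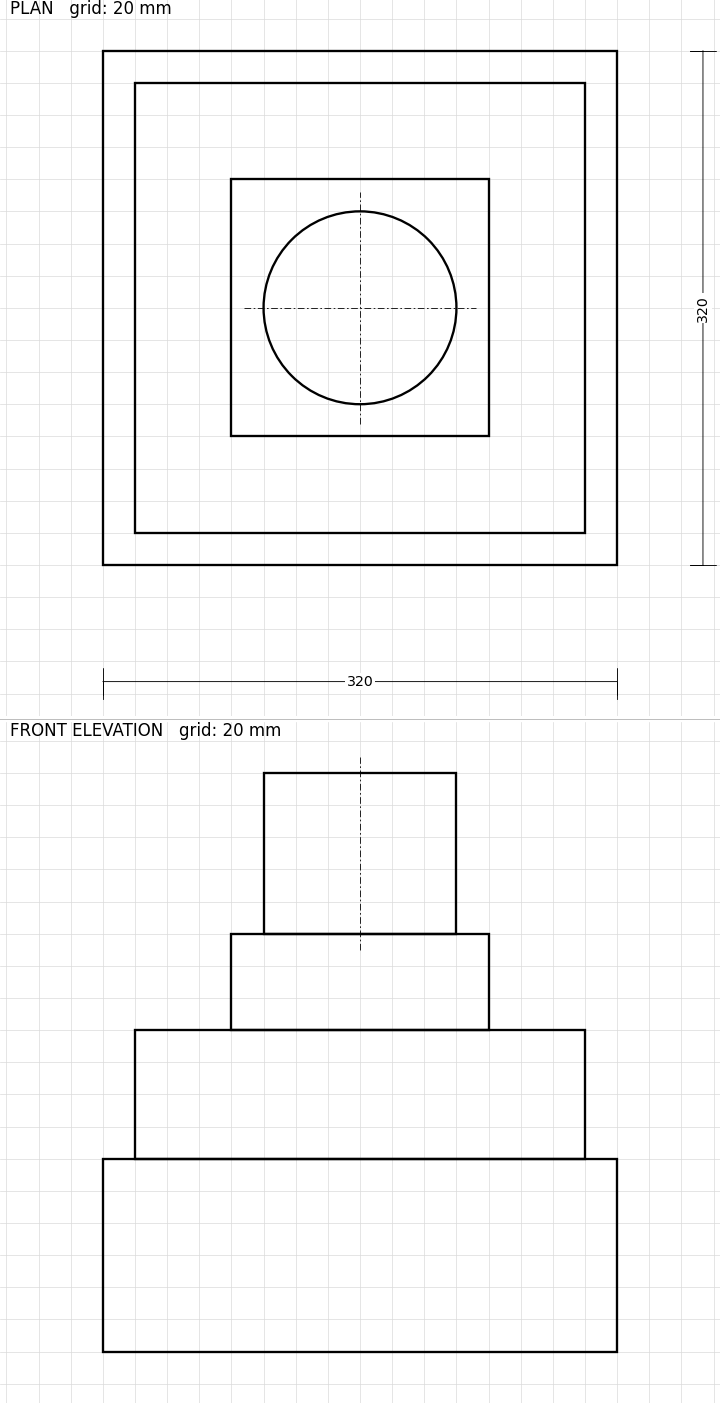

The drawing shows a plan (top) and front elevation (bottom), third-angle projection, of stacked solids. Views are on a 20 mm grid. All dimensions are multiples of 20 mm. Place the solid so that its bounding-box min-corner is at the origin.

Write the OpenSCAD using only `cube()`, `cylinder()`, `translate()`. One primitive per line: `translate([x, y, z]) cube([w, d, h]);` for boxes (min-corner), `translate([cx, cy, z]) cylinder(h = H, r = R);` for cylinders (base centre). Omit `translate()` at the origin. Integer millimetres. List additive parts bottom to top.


cube([320, 320, 120]);
translate([20, 20, 120]) cube([280, 280, 80]);
translate([80, 80, 200]) cube([160, 160, 60]);
translate([160, 160, 260]) cylinder(h = 100, r = 60);
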